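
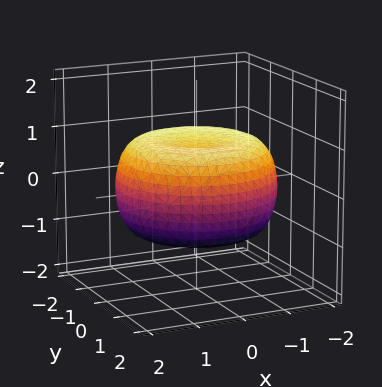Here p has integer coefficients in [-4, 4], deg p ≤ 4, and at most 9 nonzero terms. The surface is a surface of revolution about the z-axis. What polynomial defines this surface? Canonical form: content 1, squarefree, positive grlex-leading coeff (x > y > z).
x^4 + 2*x^2*y^2 + y^4 - 2*x^2 - 2*y^2 + 3*z^2 - 2

deg p = 4. The shape is more complex than any degree-3 surface.
Symmetries: the surface is invariant under rotation about z: p = q(x² + y², z).
From the axis intercepts and sections: a circular section at z = 1 has radius exactly 1.
Matching integer coefficients to the picture gives p.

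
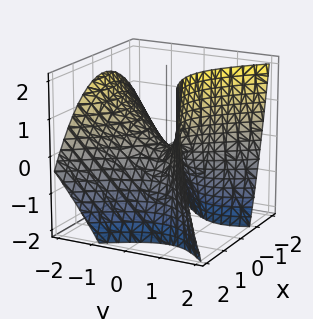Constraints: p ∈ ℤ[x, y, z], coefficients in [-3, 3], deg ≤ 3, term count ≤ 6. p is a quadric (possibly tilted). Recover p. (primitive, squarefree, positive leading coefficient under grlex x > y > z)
First, degree: no degree-1 surface has this shape, so deg p = 2.
Next, from the axis intercepts and sections: it crosses the x-axis at the gridline x = 0; one z-axis crossing is at z = 0; it crosses the y-axis at the gridline y = 0.
Finally, these observations pin down the coefficients.

2*x^2 - x*y - 2*y^2 - 2*y*z + 2*z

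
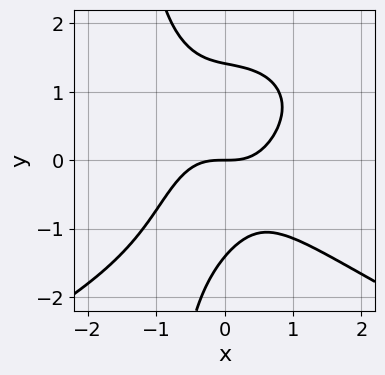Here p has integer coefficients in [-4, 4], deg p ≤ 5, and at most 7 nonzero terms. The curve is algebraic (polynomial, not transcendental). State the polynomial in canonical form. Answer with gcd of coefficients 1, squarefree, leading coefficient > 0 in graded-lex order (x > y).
1. deg p = 4. A generic line meets the curve in up to 4 points.
2. Observable constraints: it meets the x-axis at x = 0 (among the integer gridlines); it crosses the y-axis at the gridline y = 0.
3. Assembling these constraints gives the stated polynomial.

x*y^3 + 2*x^3 - x*y^2 + y^3 - 2*y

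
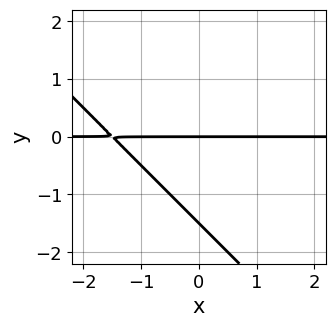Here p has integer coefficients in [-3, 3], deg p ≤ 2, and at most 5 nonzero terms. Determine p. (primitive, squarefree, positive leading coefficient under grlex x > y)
2*x*y + 2*y^2 + 3*y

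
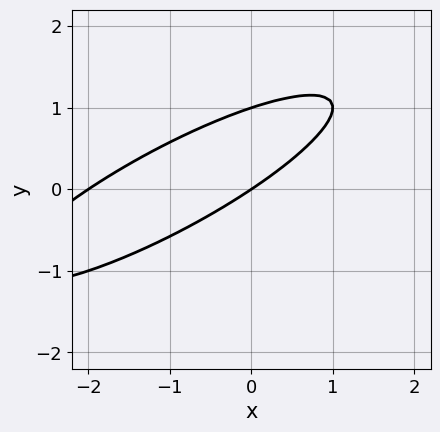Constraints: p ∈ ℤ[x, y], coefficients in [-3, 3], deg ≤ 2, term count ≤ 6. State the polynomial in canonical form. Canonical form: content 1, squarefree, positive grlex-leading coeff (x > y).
x^2 - 3*x*y + 3*y^2 + 2*x - 3*y

(a) deg p = 2. No degree-1 curve has this shape.
(b) From the visible intercepts: the x-axis gridline crossings are at x ∈ {-2, 0}; the y-axis gridline crossings are at y ∈ {0, 1}.
(c) Assembling these constraints gives the stated polynomial.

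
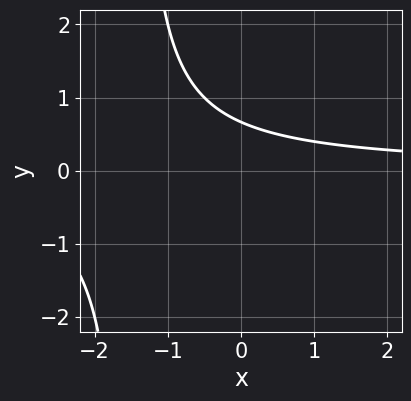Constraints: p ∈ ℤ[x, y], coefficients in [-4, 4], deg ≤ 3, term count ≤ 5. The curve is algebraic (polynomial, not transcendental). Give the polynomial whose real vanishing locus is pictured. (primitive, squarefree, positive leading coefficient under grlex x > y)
2*x*y + 3*y - 2

First, the degree is 2 — the shape is more complex than any degree-1 curve.
Then, against the integer gridlines: no x-intercept at any integer in the box.
Finally, putting this together gives p.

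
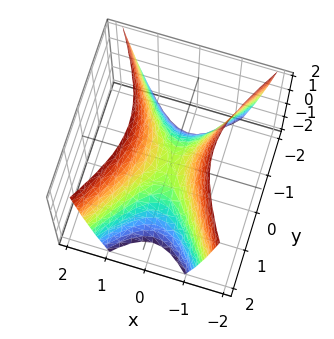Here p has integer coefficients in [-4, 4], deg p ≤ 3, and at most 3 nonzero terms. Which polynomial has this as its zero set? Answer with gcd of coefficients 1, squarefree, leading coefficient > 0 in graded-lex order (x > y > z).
2*x^2 - y^2 - z

The degree is 2 — a saddle surface; a quadric.
Symmetries: mirror symmetry y ↦ −y ⇒ only even powers of y; mirror symmetry x ↦ −x ⇒ only even powers of x.
Checking where it meets the axes: it crosses the y-axis at the gridline y = 0; it crosses the z-axis at the gridline z = 0; one x-axis crossing is at x = 0.
Assembling these constraints gives the stated polynomial.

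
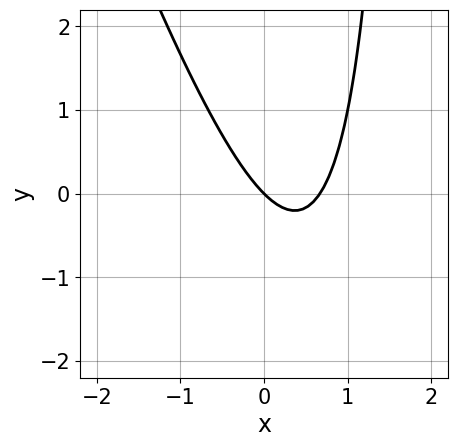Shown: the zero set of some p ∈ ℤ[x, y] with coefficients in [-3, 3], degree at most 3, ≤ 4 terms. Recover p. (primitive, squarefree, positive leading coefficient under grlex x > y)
3*x^2 + x*y - 2*x - 2*y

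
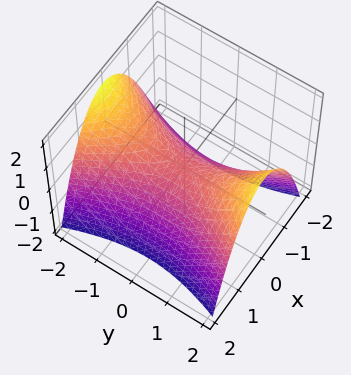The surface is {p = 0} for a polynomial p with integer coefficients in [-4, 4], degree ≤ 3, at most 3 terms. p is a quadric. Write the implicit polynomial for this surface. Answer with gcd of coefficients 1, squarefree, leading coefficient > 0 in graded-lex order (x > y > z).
3*x^2 - y^2 + 3*z

1. The degree is 2 — a hyperbolic paraboloid; a quadric.
2. Symmetries: it's symmetric under x → −x, forcing even powers of x; it's symmetric under y → −y, forcing even powers of y.
3. Checking where it meets the axes: it meets the x-axis at x = 0 (among the integer gridlines); it crosses the z-axis at the gridline z = 0.
4. Together with the visible shape, these determine p as stated.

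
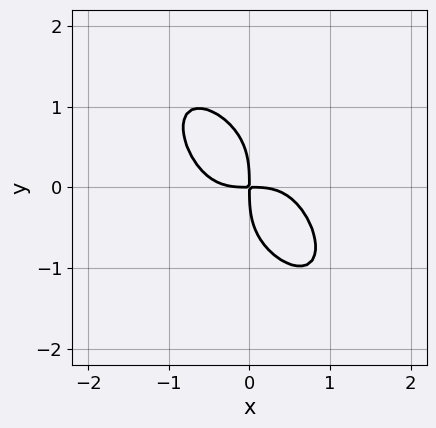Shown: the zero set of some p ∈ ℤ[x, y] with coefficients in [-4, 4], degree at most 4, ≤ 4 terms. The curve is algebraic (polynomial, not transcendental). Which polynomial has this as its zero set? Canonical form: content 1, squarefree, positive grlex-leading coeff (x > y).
2*x^4 + y^4 + 2*x*y

1. deg p = 4. A generic line meets the curve in up to 4 points.
2. Solving for integer coefficients yields p as stated.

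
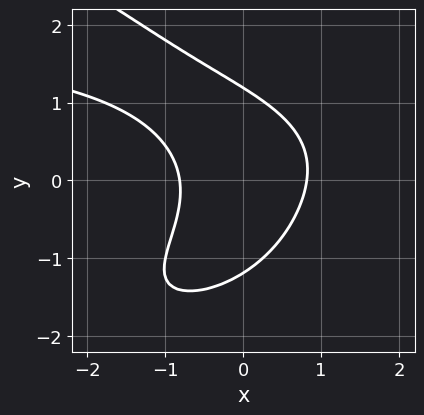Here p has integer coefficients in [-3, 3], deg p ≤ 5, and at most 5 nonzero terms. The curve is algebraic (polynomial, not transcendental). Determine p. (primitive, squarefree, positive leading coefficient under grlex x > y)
y^4 - x^2*y + 3*x*y^2 + 3*x^2 - 2

(a) deg p = 4. The shape is more complex than any degree-3 curve.
(b) Solving for integer coefficients yields p as stated.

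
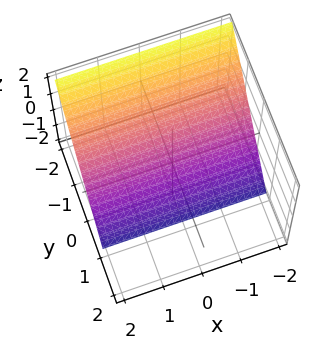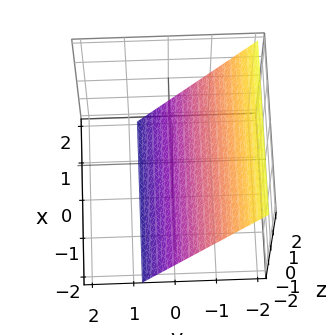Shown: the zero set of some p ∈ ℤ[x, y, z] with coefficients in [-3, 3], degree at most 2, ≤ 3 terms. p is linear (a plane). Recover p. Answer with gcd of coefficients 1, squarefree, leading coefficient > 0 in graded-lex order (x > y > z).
First, deg p = 1. Every cross-section is a straight line — this is a plane.
Then, against the integer gridlines: it meets the z-axis at z = -1 (among the integer gridlines); no x-intercept at any integer in the box.
Finally, putting this together gives p.

3*y + 2*z + 2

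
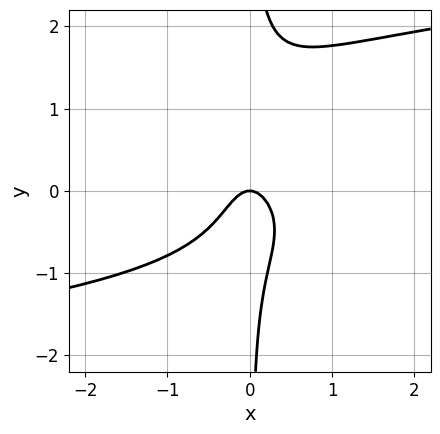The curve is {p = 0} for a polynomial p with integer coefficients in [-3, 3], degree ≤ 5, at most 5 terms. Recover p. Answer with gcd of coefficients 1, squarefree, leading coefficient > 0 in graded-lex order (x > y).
2*x*y^3 - 2*x*y^2 - 3*x^2 - y

First, the degree is 4 — a generic line meets the curve in up to 4 points.
Next, observable constraints: it meets the x-axis at x = 0 (among the integer gridlines); it crosses the y-axis at the gridline y = 0.
Finally, together with the visible shape, these determine p as stated.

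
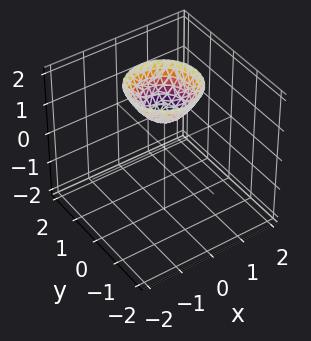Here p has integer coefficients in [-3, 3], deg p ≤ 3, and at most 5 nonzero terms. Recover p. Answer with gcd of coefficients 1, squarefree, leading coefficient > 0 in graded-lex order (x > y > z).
Degree: a generic line meets the surface in up to 2 points, so deg p = 2.
By symmetry, the z-axis is an axis of rotation, so x and y enter only as x² + y².
Against the integer gridlines: it misses every integer gridline on the y-axis; a circular section at z = 2 has radius exactly 1; one z-axis crossing is at z = 1; the surface avoids every integer x-axis point in the box.
Fitting integer coefficients to these (and the overall shape) gives p.

x^2 + y^2 - z + 1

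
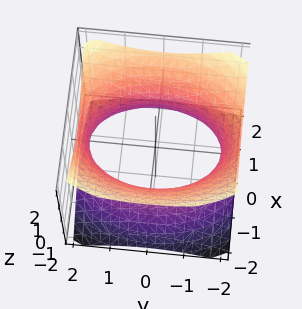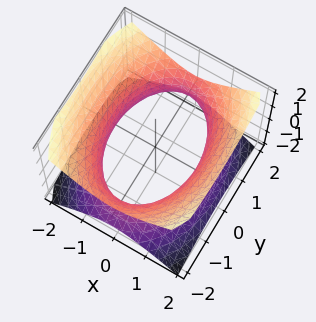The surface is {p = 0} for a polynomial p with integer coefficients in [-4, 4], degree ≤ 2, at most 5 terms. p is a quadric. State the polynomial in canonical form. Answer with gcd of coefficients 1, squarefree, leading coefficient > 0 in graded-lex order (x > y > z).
First, the degree is 2 — an hourglass — one-sheet hyperboloid; a quadric.
Next, symmetries: mirror symmetry y ↦ −y ⇒ only even powers of y; mirror symmetry z ↦ −z ⇒ only even powers of z; mirror symmetry x ↦ −x ⇒ only even powers of x.
Then, from the axis intercepts and sections: no z-intercept at any integer in the box.
Finally, solving for integer coefficients yields p as stated.

2*x^2 + y^2 - 2*z^2 - 3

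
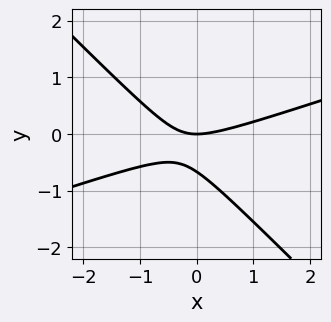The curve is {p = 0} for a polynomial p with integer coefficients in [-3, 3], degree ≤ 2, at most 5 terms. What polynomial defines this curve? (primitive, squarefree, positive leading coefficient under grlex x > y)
(a) deg p = 2. A generic line meets the curve in up to 2 points.
(b) Against the integer gridlines: it crosses the x-axis at the gridline x = 0; it meets the y-axis at y = 0 (among the integer gridlines).
(c) Together with the visible shape, these determine p as stated.

x^2 - 2*x*y - 3*y^2 - 2*y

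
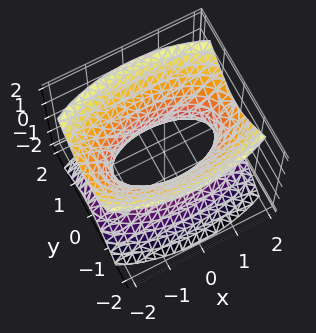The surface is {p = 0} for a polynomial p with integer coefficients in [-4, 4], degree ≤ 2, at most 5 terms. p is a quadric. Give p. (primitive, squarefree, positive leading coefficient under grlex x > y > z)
x^2 + 3*y^2 - 2*z^2 - 2

First, the degree is 2 — an hourglass — one-sheet hyperboloid; a quadric.
Next, symmetries: it's symmetric under z → −z, forcing even powers of z; mirror symmetry x ↦ −x ⇒ only even powers of x; the y ↦ −y reflection is a symmetry, so y appears only in even powers.
Then, reading off the gridlines: the surface avoids every integer z-axis point in the box.
Finally, these observations pin down the coefficients.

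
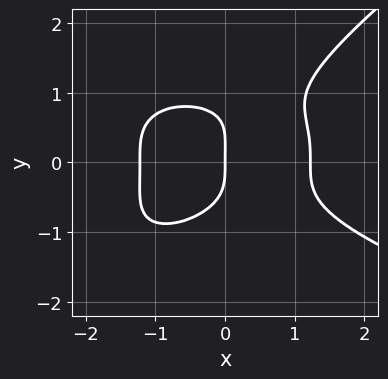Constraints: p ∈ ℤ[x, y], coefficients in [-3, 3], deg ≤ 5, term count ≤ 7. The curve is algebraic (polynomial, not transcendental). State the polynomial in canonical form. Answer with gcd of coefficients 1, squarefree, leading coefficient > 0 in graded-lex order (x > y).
The degree is 4 — a generic line meets the curve in up to 4 points.
From the visible intercepts: one x-axis crossing is at x = 0; it crosses the y-axis at the gridline y = 0.
Fitting integer coefficients to these (and the overall shape) gives p.

2*x*y^3 - 3*y^4 + 2*x^3 + y^3 - 3*x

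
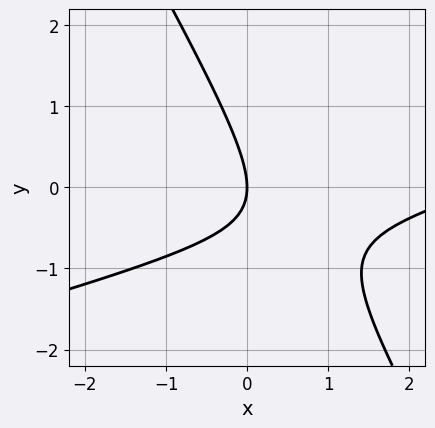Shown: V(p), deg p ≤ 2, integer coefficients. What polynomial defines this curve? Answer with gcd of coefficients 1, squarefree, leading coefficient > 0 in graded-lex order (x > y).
(a) deg p = 2.
(b) Observable constraints: it meets the y-axis at y = 0 (among the integer gridlines); it meets the x-axis at x = 0 (among the integer gridlines).
(c) Together with the visible shape, these determine p as stated.

x^2 - 3*x*y - 2*y^2 - 3*x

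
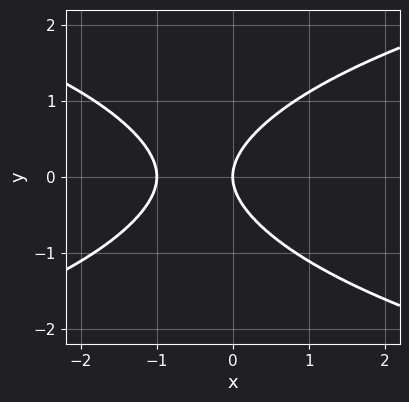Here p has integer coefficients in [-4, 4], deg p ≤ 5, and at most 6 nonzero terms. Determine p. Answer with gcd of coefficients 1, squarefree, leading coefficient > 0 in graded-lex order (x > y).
y^4 - 2*x^2 + 2*y^2 - 2*x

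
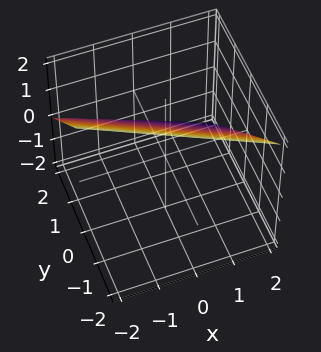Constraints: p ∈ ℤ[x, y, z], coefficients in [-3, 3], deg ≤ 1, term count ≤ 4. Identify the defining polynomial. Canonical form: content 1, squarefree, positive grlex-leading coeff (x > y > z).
x + 2*y + 2*z - 2

deg p = 1.
From the visible intercepts: it crosses the z-axis at the gridline z = 1; one x-axis crossing is at x = 2.
The integer polynomial consistent with all of this is the stated p.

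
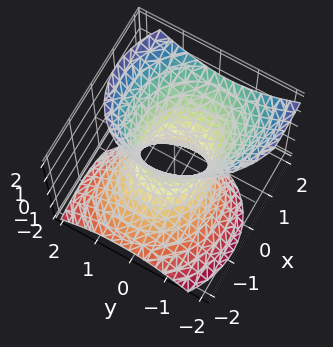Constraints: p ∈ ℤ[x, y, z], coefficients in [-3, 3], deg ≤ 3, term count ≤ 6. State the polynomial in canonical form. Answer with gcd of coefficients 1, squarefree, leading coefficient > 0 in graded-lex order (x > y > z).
(a) Degree: no degree-1 surface has this shape, so deg p = 2.
(b) From the visible intercepts: it misses every integer gridline on the z-axis.
(c) Solving for integer coefficients yields p as stated.

3*x^2 + x*y - 3*x*z + 3*y^2 - 2*z^2 - 2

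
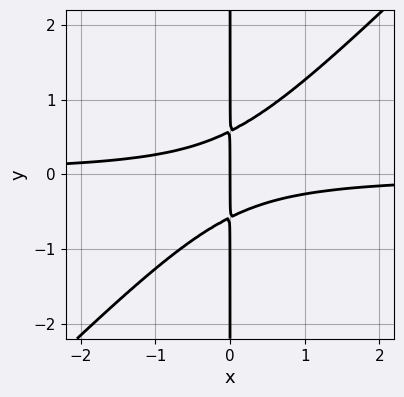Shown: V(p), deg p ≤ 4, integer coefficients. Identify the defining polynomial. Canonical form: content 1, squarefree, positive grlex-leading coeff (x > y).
First, degree: no degree-2 curve has this shape, so deg p = 3.
Next, reading off the gridlines: every point of the y-axis in the box is on the curve; it crosses the x-axis at the gridline x = 0.
Finally, together with the visible shape, these determine p as stated.

3*x^2*y - 3*x*y^2 + x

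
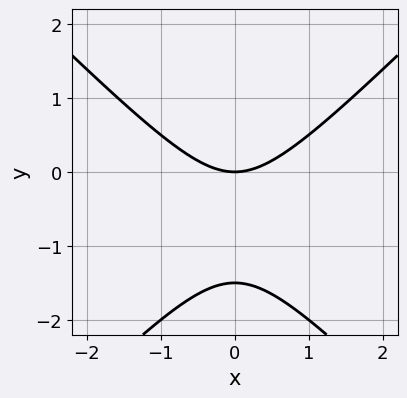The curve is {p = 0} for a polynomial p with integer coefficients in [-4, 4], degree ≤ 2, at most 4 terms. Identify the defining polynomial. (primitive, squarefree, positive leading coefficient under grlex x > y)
First, deg p = 2. No degree-1 curve has this shape.
Next, symmetries: it's symmetric under x → −x, forcing even powers of x.
Then, against the integer gridlines: one x-axis crossing is at x = 0; one y-axis crossing is at y = 0.
Finally, solving for integer coefficients yields p as stated.

2*x^2 - 2*y^2 - 3*y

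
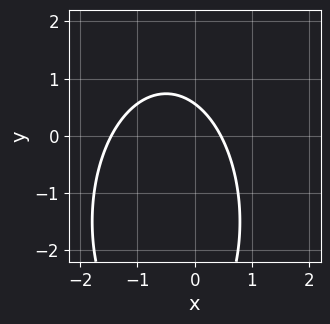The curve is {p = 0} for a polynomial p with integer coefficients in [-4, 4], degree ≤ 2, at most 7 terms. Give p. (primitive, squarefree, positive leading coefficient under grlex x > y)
3*x^2 + y^2 + 3*x + 3*y - 2

First, deg p = 2.
Finally, solving for integer coefficients yields p as stated.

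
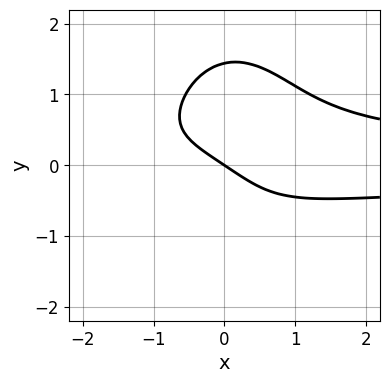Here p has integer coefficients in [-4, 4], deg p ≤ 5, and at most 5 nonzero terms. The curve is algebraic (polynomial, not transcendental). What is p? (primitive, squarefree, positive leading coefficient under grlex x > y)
(a) Degree: the shape is more complex than any degree-3 curve, so deg p = 4.
(b) Checking where it meets the axes: one y-axis crossing is at y = 0; it meets the x-axis at x = 0 (among the integer gridlines).
(c) Fitting integer coefficients to these (and the overall shape) gives p.

3*x^2*y^2 + y^4 - 2*x - 3*y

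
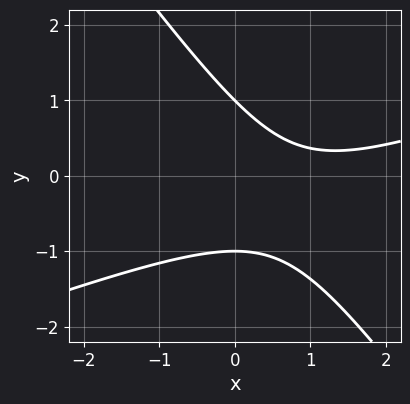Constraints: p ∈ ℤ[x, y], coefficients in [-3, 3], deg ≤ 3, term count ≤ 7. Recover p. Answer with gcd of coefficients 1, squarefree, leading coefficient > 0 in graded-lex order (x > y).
1. Degree: no degree-1 curve has this shape, so deg p = 2.
2. Against the integer gridlines: the y-axis gridline crossings are at y ∈ {-1, 1}; no x-intercept at any integer in the box.
3. These observations pin down the coefficients.

x^2 - 2*x*y - 2*y^2 - 2*x + 2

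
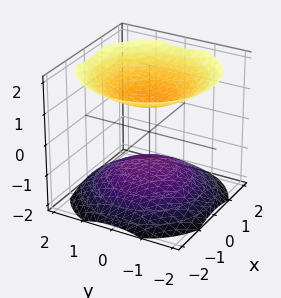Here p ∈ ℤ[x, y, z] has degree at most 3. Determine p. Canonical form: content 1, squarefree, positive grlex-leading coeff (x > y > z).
2*x^2 + 2*y^2 - 3*z^2 + 3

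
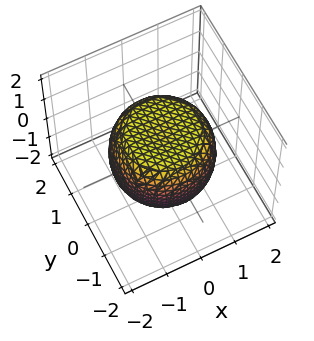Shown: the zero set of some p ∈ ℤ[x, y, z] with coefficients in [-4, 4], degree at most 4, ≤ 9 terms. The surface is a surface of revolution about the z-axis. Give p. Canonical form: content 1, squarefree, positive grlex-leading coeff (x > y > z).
2*x^4 + 4*x^2*y^2 + 2*y^4 - 2*x^2 - 2*y^2 + 3*z^2 - 3

(a) Degree: no degree-3 surface has this shape, so deg p = 4.
(b) Symmetries: rotational symmetry about the z-axis ⇒ p depends on x, y only through x² + y².
(c) Observable constraints: a circular section at z = 1 has radius exactly 1; the z-axis gridline crossings are at z ∈ {-1, 1}.
(d) The integer polynomial consistent with all of this is the stated p.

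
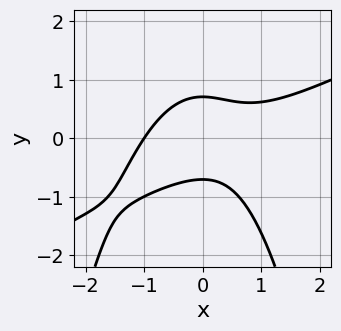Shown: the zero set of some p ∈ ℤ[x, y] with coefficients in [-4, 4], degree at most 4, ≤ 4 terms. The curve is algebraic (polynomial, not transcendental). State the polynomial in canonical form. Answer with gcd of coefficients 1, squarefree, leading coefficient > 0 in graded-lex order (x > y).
(a) Degree: no degree-2 curve has this shape, so deg p = 3.
(b) Against the integer gridlines: one x-axis crossing is at x = -1.
(c) The integer polynomial consistent with all of this is the stated p.

x^3 - 2*x^2*y - 2*y^2 + 1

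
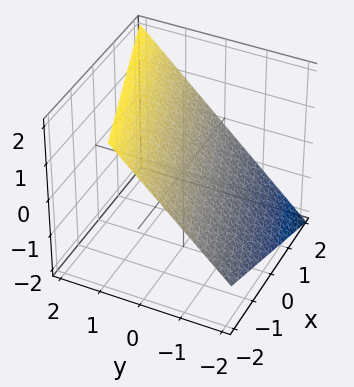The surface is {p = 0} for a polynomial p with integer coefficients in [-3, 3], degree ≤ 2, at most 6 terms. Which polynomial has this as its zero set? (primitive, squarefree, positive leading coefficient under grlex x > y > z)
First, deg p = 1.
Then, checking where it meets the axes: it meets the x-axis at x = 2 (among the integer gridlines).
Finally, together with the visible shape, these determine p as stated.

x - 3*y + 3*z - 2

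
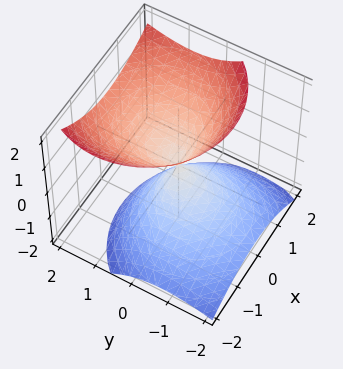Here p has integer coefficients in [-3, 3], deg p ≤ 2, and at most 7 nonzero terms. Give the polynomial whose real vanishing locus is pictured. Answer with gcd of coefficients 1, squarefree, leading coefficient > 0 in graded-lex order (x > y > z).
3*x^2 - x*z + 3*y^2 - 3*y*z - 3*z^2

Degree: no degree-1 surface has this shape, so deg p = 2.
Observable constraints: one x-axis crossing is at x = 0; it crosses the y-axis at the gridline y = 0; one z-axis crossing is at z = 0.
These observations pin down the coefficients.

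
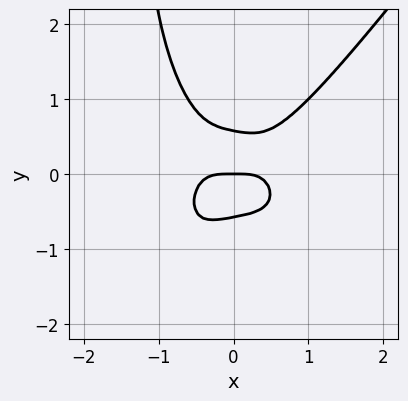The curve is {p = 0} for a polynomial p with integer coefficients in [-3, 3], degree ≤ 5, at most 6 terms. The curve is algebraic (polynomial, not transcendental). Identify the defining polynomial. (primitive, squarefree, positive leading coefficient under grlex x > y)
3*x^4 + x^2*y^2 - 2*x*y^3 - 3*y^3 + y

First, deg p = 4. No degree-3 curve has this shape.
Then, observable constraints: it meets the y-axis at y = 0 (among the integer gridlines); one x-axis crossing is at x = 0.
Finally, putting this together gives p.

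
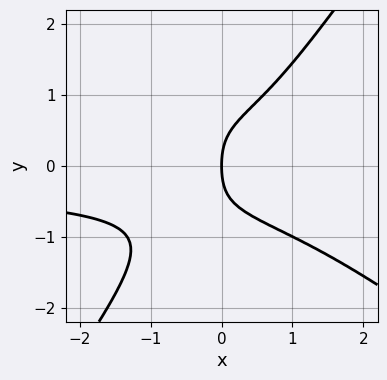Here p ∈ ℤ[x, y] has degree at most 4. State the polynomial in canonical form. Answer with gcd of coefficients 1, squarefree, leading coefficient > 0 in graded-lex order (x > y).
3*x^2*y^2 + 2*x*y^3 - 3*y^4 - y^2 + 3*x

(a) deg p = 4.
(b) From the visible intercepts: it crosses the x-axis at the gridline x = 0; it meets the y-axis at y = 0 (among the integer gridlines).
(c) Putting this together gives p.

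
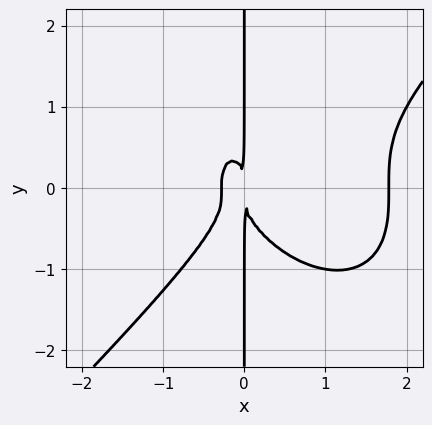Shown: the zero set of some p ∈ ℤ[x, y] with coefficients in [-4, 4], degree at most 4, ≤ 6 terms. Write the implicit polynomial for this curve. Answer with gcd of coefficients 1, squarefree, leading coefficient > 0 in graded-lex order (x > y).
2*x^4 - 2*x*y^3 - 3*x^3 - x^2

The degree is 4 — the shape is more complex than any degree-3 curve.
Reading off the gridlines: the visible y-axis segment lies entirely on the curve.
Putting this together gives p.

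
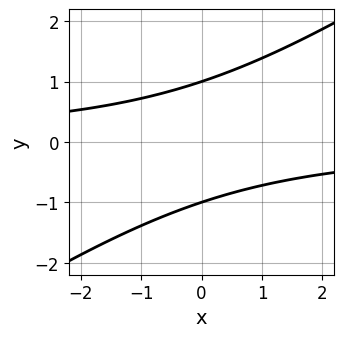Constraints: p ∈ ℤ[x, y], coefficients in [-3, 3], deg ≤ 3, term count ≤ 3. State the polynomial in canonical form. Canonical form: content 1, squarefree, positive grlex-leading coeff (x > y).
2*x*y - 3*y^2 + 3

Degree: a generic line meets the curve in up to 2 points, so deg p = 2.
Observable constraints: among the integer gridlines, it crosses the y-axis at y ∈ {-1, 1}; no x-intercept at any integer in the box.
Solving for integer coefficients yields p as stated.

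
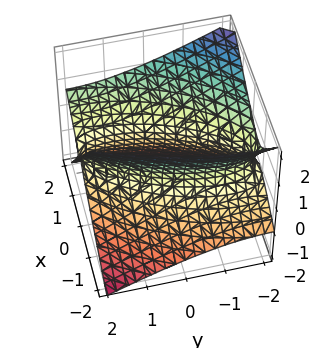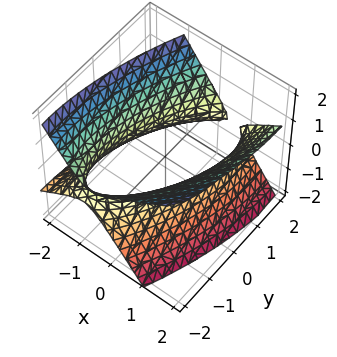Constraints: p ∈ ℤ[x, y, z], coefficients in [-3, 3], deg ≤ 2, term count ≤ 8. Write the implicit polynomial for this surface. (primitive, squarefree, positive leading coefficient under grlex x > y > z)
First, the degree is 2 — no degree-1 surface has this shape.
Then, from the visible intercepts: the x-axis gridline crossings are at x ∈ {-1, 1}; the surface avoids every integer z-axis point in the box.
Finally, these observations pin down the coefficients.

3*x^2 - 2*x*y - 2*x*z + y^2 - 3*z^2 - 3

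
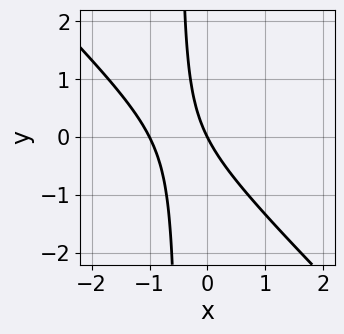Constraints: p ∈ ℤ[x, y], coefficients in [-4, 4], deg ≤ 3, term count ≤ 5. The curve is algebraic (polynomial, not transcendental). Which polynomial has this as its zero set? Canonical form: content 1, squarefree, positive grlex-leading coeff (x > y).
2*x^2 + 2*x*y + 2*x + y

First, the degree is 2 — no degree-1 curve has this shape.
Then, checking where it meets the axes: the x-axis gridline crossings are at x ∈ {-1, 0}; one y-axis crossing is at y = 0.
Finally, together with the visible shape, these determine p as stated.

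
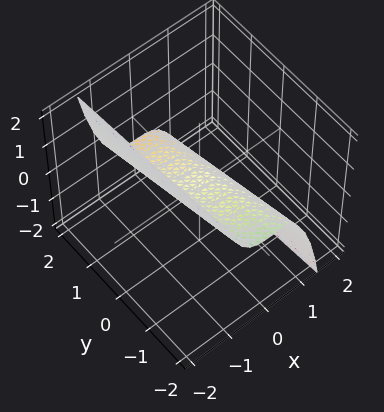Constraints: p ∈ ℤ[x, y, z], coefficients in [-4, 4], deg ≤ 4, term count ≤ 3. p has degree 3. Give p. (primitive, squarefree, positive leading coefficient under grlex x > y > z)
3*x^3 + y + 3*z

Degree: no degree-2 surface has this shape, so deg p = 3.
Against the integer gridlines: one y-axis crossing is at y = 0; it meets the x-axis at x = 0 (among the integer gridlines); it meets the z-axis at z = 0 (among the integer gridlines).
Matching integer coefficients to the picture gives p.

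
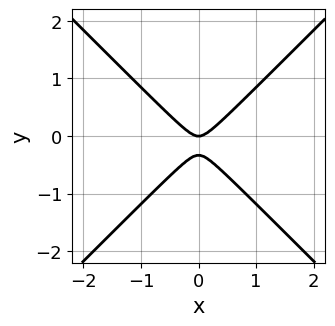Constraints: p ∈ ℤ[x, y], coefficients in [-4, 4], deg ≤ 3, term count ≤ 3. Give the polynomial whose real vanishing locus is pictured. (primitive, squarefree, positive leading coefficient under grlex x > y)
(a) The degree is 2 — the shape is more complex than any degree-1 curve.
(b) Symmetries: the x ↦ −x reflection is a symmetry, so x appears only in even powers.
(c) From the axis intercepts and sections: it meets the x-axis at x = 0 (among the integer gridlines); it crosses the y-axis at the gridline y = 0.
(d) Assembling these constraints gives the stated polynomial.

3*x^2 - 3*y^2 - y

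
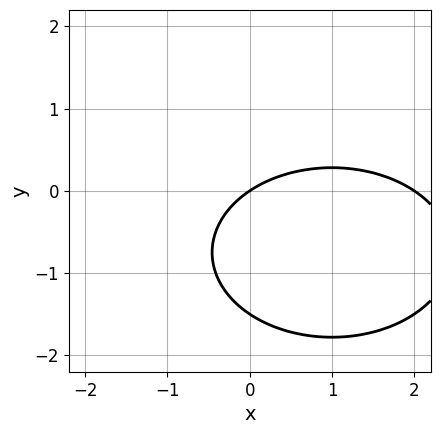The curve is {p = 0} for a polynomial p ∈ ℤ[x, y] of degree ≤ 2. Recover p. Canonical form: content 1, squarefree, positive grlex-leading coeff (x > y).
x^2 + 2*y^2 - 2*x + 3*y

deg p = 2. The shape is more complex than any degree-1 curve.
From the visible intercepts: among the integer gridlines, it crosses the x-axis at x ∈ {0, 2}; it meets the y-axis at y = 0 (among the integer gridlines).
Together with the visible shape, these determine p as stated.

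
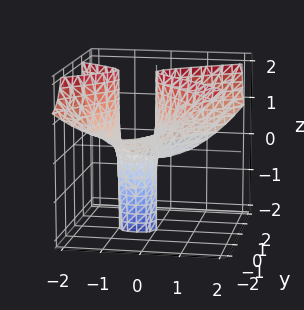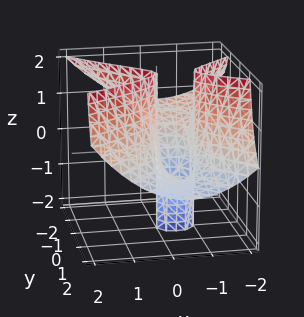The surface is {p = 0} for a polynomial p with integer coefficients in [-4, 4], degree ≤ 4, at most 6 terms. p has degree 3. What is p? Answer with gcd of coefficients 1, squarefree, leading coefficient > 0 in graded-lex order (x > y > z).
y^3 + 3*y^2*z - 3*x^2 - 3*x

First, degree: the shape is more complex than any degree-2 surface, so deg p = 3.
Next, against the integer gridlines: it meets the y-axis at y = 0 (among the integer gridlines); the visible z-axis segment lies entirely on the surface; the x-axis gridline crossings are at x ∈ {-1, 0}.
Finally, these observations pin down the coefficients.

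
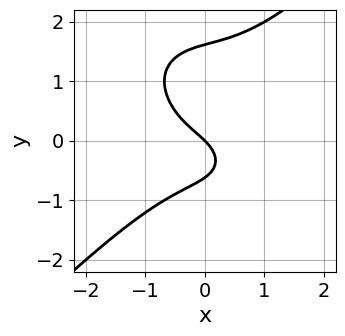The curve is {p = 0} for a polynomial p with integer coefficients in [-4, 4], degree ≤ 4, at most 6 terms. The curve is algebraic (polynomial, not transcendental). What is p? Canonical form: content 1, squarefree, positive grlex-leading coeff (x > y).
x^3 - y^3 + y^2 + x + y

1. deg p = 3.
2. Checking where it meets the axes: it meets the y-axis at y = 0 (among the integer gridlines); one x-axis crossing is at x = 0.
3. Solving for integer coefficients yields p as stated.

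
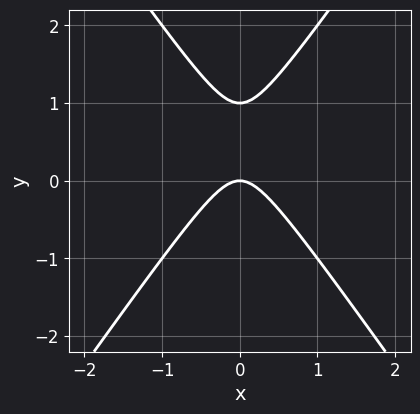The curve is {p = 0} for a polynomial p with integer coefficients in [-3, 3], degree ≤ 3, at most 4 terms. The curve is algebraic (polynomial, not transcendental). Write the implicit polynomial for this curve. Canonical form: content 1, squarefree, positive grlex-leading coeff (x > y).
(a) deg p = 2.
(b) Symmetries: it's symmetric under x → −x, forcing even powers of x.
(c) From the visible intercepts: the y-axis gridline crossings are at y ∈ {0, 1}; one x-axis crossing is at x = 0.
(d) Solving for integer coefficients yields p as stated.

2*x^2 - y^2 + y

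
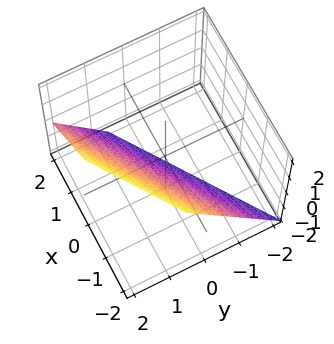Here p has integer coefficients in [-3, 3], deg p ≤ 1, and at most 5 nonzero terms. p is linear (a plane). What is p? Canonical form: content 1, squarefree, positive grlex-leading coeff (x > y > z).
2*x - 3*y + 2*z + 2

First, degree: every cross-section is a straight line — this is a plane, so deg p = 1.
Then, checking where it meets the axes: it crosses the z-axis at the gridline z = -1; it meets the x-axis at x = -1 (among the integer gridlines).
Finally, matching integer coefficients to the picture gives p.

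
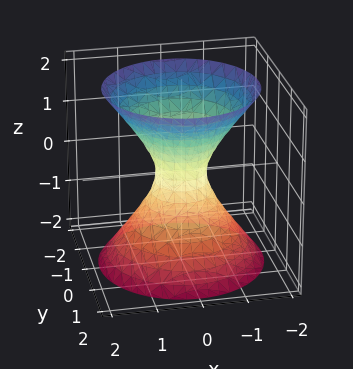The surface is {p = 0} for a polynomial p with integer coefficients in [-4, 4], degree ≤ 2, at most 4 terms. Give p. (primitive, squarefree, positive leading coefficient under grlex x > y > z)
3*x^2 + 3*y^2 - 2*z^2 - 1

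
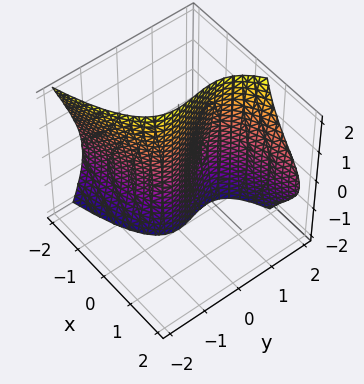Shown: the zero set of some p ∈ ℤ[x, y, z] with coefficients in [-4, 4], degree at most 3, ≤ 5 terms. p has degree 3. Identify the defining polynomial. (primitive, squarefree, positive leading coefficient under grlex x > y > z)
x*z^2 - 2*y^3 + x*z + 3*y^2 + 3*x

(a) deg p = 3.
(b) Against the integer gridlines: it meets the y-axis at y = 0 (among the integer gridlines); every point of the z-axis in the box is on the surface.
(c) These observations pin down the coefficients.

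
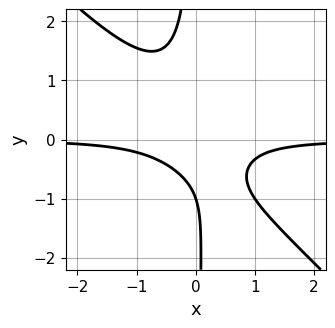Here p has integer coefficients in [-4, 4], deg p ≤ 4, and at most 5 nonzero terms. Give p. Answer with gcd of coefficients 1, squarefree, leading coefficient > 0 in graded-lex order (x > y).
3*x^2*y + 3*x*y^2 + y + 1

First, the degree is 3 — a generic line meets the curve in up to 3 points.
Then, reading off the gridlines: it crosses the y-axis at the gridline y = -1; it misses every integer gridline on the x-axis.
Finally, together with the visible shape, these determine p as stated.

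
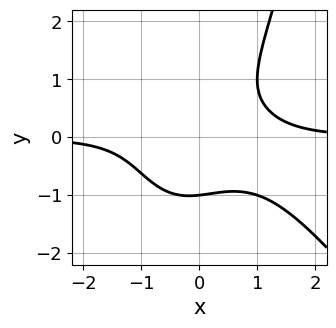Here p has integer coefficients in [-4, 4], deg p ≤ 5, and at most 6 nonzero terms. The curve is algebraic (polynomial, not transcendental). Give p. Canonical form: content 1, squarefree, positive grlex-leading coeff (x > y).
3*x^3*y + 2*x^2*y^2 + x*y^2 - 3*y^3 - 3

1. deg p = 4.
2. Against the integer gridlines: it misses every integer gridline on the x-axis; one y-axis crossing is at y = -1.
3. Assembling these constraints gives the stated polynomial.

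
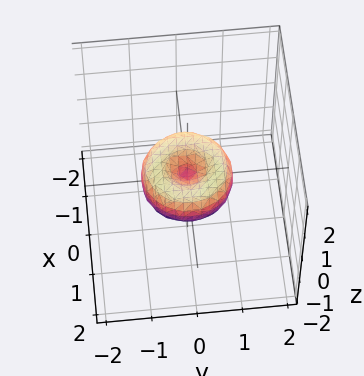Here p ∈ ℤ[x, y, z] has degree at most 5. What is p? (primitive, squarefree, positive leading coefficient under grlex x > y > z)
x^4 + 2*x^2*y^2 + y^4 - x^2 - y^2 + z^2

Degree: a generic line meets the surface in up to 4 points, so deg p = 4.
Symmetry: the z-axis is an axis of rotation, so x and y enter only as x² + y².
From the visible intercepts: among the integer gridlines, it crosses the x-axis at x ∈ {-1, 0, 1}; among the integer gridlines, it crosses the y-axis at y ∈ {-1, 0, 1}; it meets the z-axis at z = 0 (among the integer gridlines).
Matching integer coefficients to the picture gives p.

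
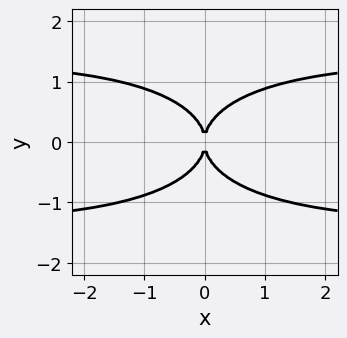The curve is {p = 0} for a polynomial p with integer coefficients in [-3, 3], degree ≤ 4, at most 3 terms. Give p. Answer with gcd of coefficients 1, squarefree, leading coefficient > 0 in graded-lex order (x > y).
First, deg p = 4.
Then, symmetries: it's symmetric under y → −y, forcing even powers of y; the x ↦ −x reflection is a symmetry, so x appears only in even powers.
Then, from the visible intercepts: it crosses the x-axis at the gridline x = 0; it crosses the y-axis at the gridline y = 0.
Finally, solving for integer coefficients yields p as stated.

x^2*y^2 + 2*y^4 - 2*x^2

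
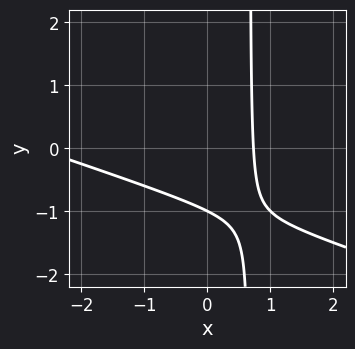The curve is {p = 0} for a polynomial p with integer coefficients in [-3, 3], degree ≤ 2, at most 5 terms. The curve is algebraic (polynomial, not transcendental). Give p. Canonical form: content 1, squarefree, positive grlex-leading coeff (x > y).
First, deg p = 2. No degree-1 curve has this shape.
Then, reading off the gridlines: it meets the y-axis at y = -1 (among the integer gridlines).
Finally, fitting integer coefficients to these (and the overall shape) gives p.

x^2 + 3*x*y + 2*x - 2*y - 2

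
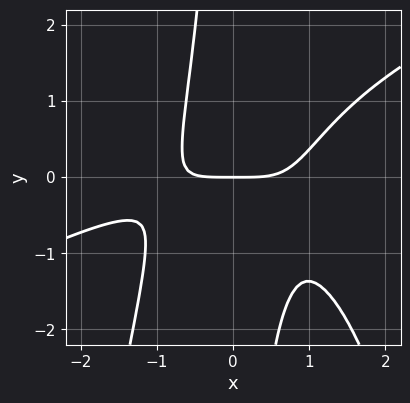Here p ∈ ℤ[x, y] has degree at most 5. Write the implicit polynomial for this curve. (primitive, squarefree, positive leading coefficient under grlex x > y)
The degree is 4 — the shape is more complex than any degree-3 curve.
Reading off the gridlines: one x-axis crossing is at x = 0; it crosses the y-axis at the gridline y = 0.
Solving for integer coefficients yields p as stated.

x^4 - 2*x^3*y + 3*x^2*y - 2*x*y^2 - 3*y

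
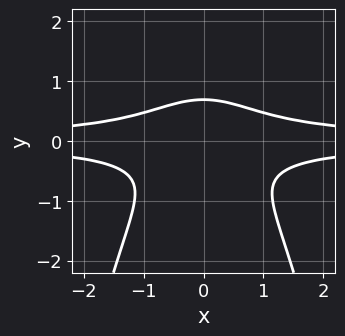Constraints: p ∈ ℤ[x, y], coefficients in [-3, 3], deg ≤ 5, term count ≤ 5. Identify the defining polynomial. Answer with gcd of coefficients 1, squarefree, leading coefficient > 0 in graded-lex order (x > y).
3*x^2*y^2 + 3*y^3 - 1

First, deg p = 4. No degree-3 curve has this shape.
Next, symmetries: the x ↦ −x reflection is a symmetry, so x appears only in even powers.
Then, reading off the gridlines: no x-intercept at any integer in the box.
Finally, the integer polynomial consistent with all of this is the stated p.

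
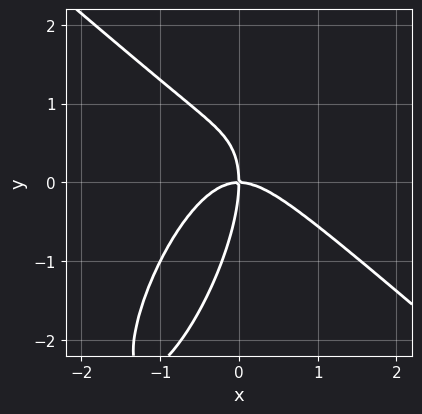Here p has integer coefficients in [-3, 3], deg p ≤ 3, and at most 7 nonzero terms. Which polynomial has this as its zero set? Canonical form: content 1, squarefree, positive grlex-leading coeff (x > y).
3*x^3 + x^2*y - 2*x*y^2 + y^3 + 3*x*y

The degree is 3 — no degree-2 curve has this shape.
Observable constraints: it meets the y-axis at y = 0 (among the integer gridlines); it meets the x-axis at x = 0 (among the integer gridlines).
Solving for integer coefficients yields p as stated.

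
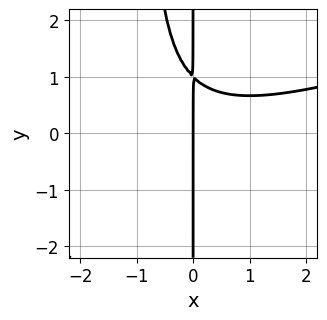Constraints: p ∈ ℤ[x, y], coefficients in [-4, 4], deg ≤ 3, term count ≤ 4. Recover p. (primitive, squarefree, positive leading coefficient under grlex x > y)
(a) Degree: no degree-2 curve has this shape, so deg p = 3.
(b) From the axis intercepts and sections: every point of the y-axis in the box is on the curve; it meets the x-axis at x = 0 (among the integer gridlines).
(c) Matching integer coefficients to the picture gives p.

x^3 - 3*x^2*y - 3*x*y + 3*x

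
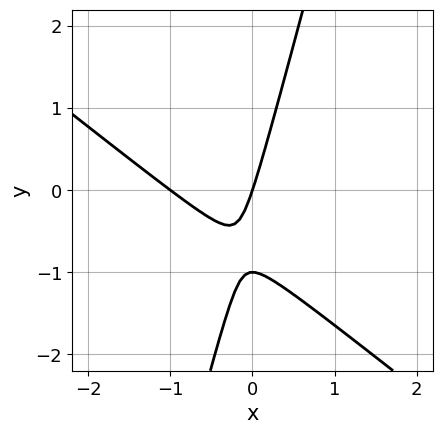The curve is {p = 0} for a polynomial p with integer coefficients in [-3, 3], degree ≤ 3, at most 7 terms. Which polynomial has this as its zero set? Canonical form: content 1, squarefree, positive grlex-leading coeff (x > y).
First, the degree is 2 — a generic line meets the curve in up to 2 points.
Next, reading off the gridlines: among the integer gridlines, it crosses the y-axis at y ∈ {-1, 0}; among the integer gridlines, it crosses the x-axis at x ∈ {-1, 0}.
Finally, fitting integer coefficients to these (and the overall shape) gives p.

3*x^2 + 3*x*y - y^2 + 3*x - y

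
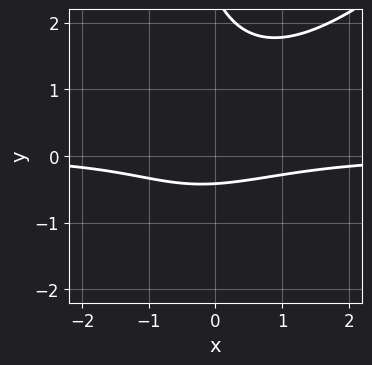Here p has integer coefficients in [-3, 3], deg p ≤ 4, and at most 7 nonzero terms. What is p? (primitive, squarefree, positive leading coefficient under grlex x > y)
deg p = 3.
Reading off the gridlines: the curve avoids every integer x-axis point in the box.
Together with the visible shape, these determine p as stated.

x^2*y - x*y^2 - y^2 + 2*y + 1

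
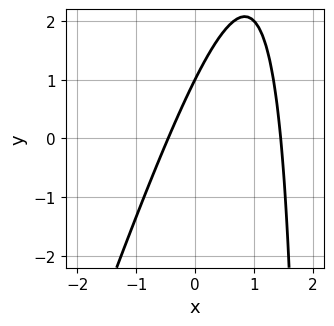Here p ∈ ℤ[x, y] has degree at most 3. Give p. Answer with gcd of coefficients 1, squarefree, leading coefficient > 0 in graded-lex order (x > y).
3*x^2 - x*y - 3*x + 2*y - 2

First, the degree is 2 — a generic line meets the curve in up to 2 points.
Next, against the integer gridlines: it crosses the y-axis at the gridline y = 1.
Finally, solving for integer coefficients yields p as stated.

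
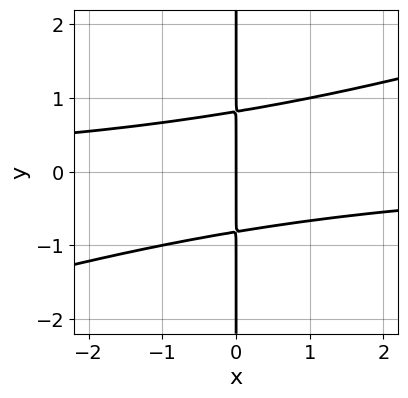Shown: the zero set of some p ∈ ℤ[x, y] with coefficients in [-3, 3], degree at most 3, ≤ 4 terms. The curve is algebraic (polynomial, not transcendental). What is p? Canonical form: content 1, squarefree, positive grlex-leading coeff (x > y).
Degree: the shape is more complex than any degree-2 curve, so deg p = 3.
From the axis intercepts and sections: it meets the x-axis at x = 0 (among the integer gridlines); the visible y-axis segment lies entirely on the curve.
Fitting integer coefficients to these (and the overall shape) gives p.

x^2*y - 3*x*y^2 + 2*x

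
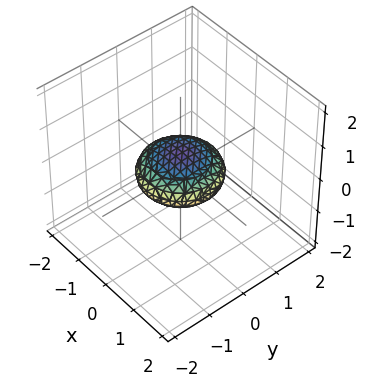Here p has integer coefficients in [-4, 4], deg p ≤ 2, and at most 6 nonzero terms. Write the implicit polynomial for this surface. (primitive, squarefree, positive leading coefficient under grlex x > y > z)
x^2 + y^2 + 3*z^2 - 1

1. Degree: no degree-1 surface has this shape, so deg p = 2.
2. Symmetries: the z-axis is an axis of rotation, so x and y enter only as x² + y².
3. Observable constraints: the y-axis gridline crossings are at y ∈ {-1, 1}; among the integer gridlines, it crosses the x-axis at x ∈ {-1, 1}; a circular section at z = 0 has radius exactly 1.
4. Fitting integer coefficients to these (and the overall shape) gives p.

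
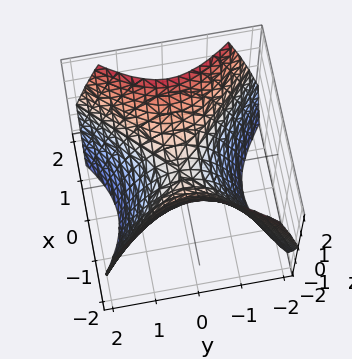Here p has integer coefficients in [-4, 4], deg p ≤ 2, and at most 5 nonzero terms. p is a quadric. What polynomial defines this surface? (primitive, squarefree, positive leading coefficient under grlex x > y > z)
(a) The degree is 2 — a hyperbolic paraboloid; a quadric.
(b) Symmetries: mirror symmetry x ↦ −x ⇒ only even powers of x; it's symmetric under y → −y, forcing even powers of y.
(c) Observable constraints: it crosses the x-axis at the gridline x = 0; it crosses the y-axis at the gridline y = 0; one z-axis crossing is at z = 0.
(d) Matching integer coefficients to the picture gives p.

x^2 - y^2 - z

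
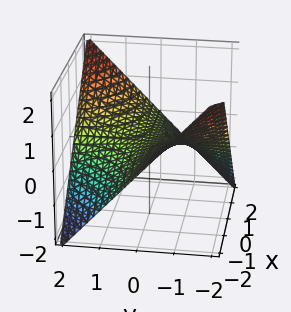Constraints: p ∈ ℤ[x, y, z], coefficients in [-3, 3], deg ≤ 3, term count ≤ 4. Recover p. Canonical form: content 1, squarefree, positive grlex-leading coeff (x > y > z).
Degree: a hyperbolic paraboloid; a quadric, so deg p = 2.
Observable constraints: every point of the y-axis in the box is on the surface; every point of the x-axis in the box is on the surface.
Together with the visible shape, these determine p as stated.

x*y - 2*z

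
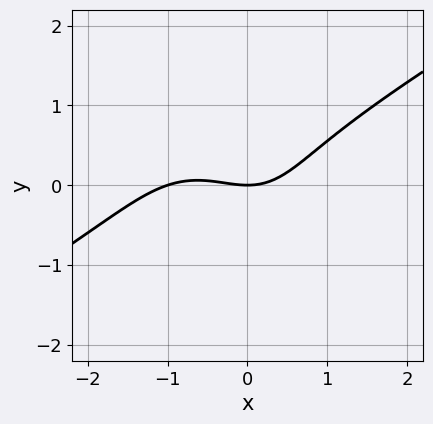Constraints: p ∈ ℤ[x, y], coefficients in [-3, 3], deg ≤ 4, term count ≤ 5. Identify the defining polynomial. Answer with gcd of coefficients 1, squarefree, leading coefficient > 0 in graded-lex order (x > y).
Degree: no degree-2 curve has this shape, so deg p = 3.
Reading off the gridlines: the x-axis gridline crossings are at x ∈ {-1, 0}; it meets the y-axis at y = 0 (among the integer gridlines).
The integer polynomial consistent with all of this is the stated p.

x^3 - x^2*y - 2*y^3 + x^2 - 2*y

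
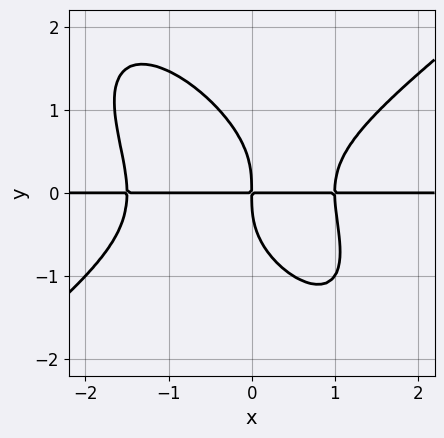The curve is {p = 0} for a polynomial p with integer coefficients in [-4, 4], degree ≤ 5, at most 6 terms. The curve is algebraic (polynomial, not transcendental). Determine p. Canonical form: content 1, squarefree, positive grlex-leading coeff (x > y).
2*x^3*y - 2*x*y^3 - 2*y^4 + x^2*y - 3*x*y

(a) Degree: the shape is more complex than any degree-3 curve, so deg p = 4.
(b) From the axis intercepts and sections: the visible x-axis segment lies entirely on the curve.
(c) The integer polynomial consistent with all of this is the stated p.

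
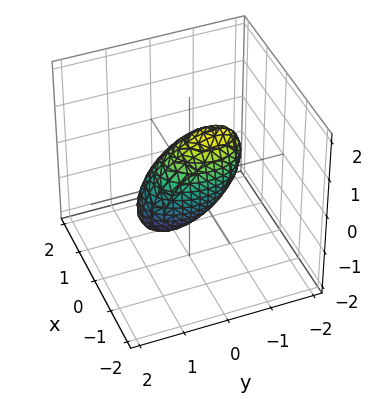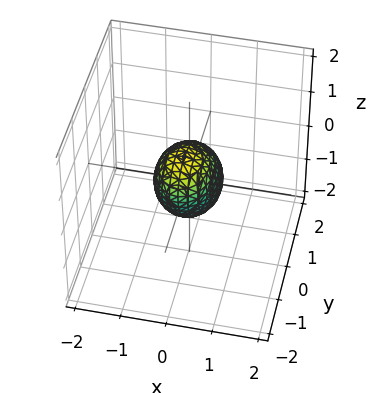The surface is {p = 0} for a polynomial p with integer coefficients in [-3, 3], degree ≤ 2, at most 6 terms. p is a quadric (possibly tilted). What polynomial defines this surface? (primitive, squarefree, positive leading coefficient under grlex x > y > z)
(a) Degree: no degree-1 surface has this shape, so deg p = 2.
(b) Checking where it meets the axes: among the integer gridlines, it crosses the z-axis at z ∈ {-1, 1}; among the integer gridlines, it crosses the y-axis at y ∈ {-1, 1}.
(c) The integer polynomial consistent with all of this is the stated p.

2*x^2 + y^2 + y*z + z^2 - 1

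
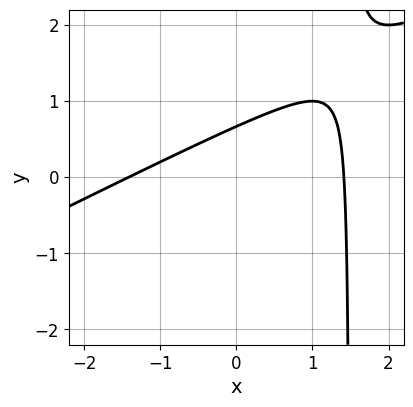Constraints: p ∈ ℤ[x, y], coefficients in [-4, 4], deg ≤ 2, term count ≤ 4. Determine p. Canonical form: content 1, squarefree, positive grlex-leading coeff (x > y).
x^2 - 2*x*y + 3*y - 2

1. Degree: the shape is more complex than any degree-1 curve, so deg p = 2.
2. Solving for integer coefficients yields p as stated.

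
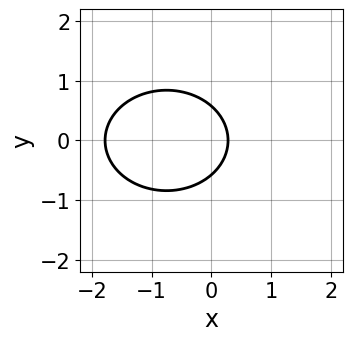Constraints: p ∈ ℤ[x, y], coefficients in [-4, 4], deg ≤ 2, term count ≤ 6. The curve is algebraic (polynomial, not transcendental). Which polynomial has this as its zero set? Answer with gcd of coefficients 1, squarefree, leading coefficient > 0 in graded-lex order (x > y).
2*x^2 + 3*y^2 + 3*x - 1

(a) deg p = 2. The shape is more complex than any degree-1 curve.
(b) Symmetries: the y ↦ −y reflection is a symmetry, so y appears only in even powers.
(c) Putting this together gives p.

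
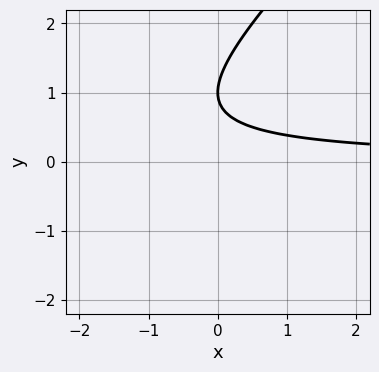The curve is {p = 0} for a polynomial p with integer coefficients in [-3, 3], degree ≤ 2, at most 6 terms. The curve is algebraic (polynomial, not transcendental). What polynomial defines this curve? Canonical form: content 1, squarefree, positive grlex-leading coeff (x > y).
x*y - y^2 + 2*y - 1

(a) Degree: a generic line meets the curve in up to 2 points, so deg p = 2.
(b) Checking where it meets the axes: no x-intercept at any integer in the box; it meets the y-axis at y = 1 (among the integer gridlines).
(c) Solving for integer coefficients yields p as stated.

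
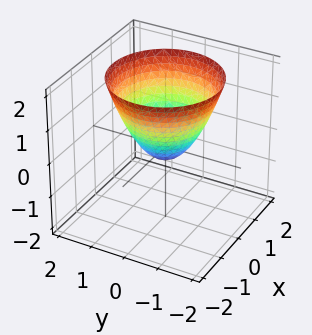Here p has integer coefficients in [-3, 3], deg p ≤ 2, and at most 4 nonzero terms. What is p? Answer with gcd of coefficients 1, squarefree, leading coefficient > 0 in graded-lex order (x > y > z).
3*x^2 + 3*y^2 - 3*z - 1

First, degree: a generic line meets the surface in up to 2 points, so deg p = 2.
Next, symmetries: every cross-section ⟂ z is a circle, so x, y appear only via x² + y².
Then, checking where it meets the axes: a circular section at z = 0 has radius between 0 and 1.
Finally, solving for integer coefficients yields p as stated.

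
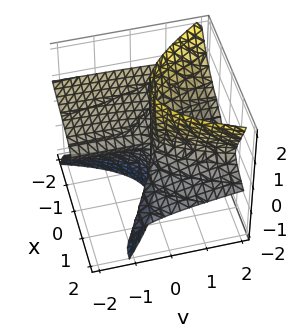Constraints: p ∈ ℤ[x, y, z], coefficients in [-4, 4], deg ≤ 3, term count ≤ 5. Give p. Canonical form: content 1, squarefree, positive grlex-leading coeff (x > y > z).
x^3 + 3*x^2*z - 3*y*z^2 - x*y

(a) Degree: a generic line meets the surface in up to 3 points, so deg p = 3.
(b) Reading off the gridlines: one x-axis crossing is at x = 0; every point of the y-axis in the box is on the surface; every point of the z-axis in the box is on the surface.
(c) Putting this together gives p.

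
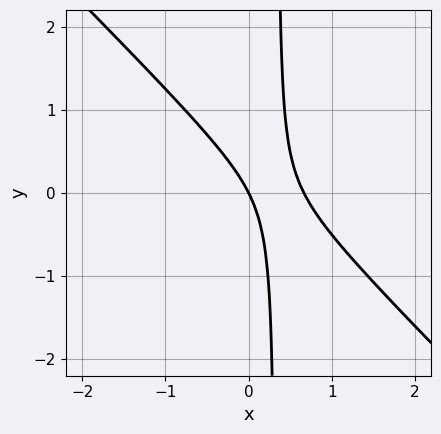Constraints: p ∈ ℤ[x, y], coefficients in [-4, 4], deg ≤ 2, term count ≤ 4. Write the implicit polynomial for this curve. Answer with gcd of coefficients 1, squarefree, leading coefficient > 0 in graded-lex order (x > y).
3*x^2 + 3*x*y - 2*x - y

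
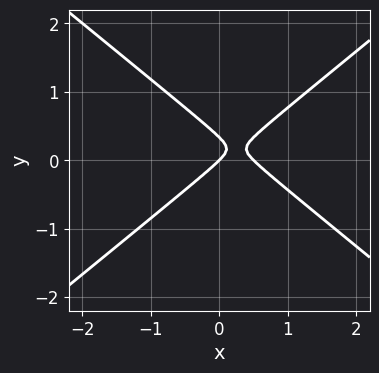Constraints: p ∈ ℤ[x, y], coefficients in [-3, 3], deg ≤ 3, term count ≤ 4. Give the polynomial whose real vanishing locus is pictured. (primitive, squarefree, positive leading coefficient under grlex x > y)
2*x^2 - 3*y^2 - x + y

Degree: the shape is more complex than any degree-1 curve, so deg p = 2.
Observable constraints: it meets the x-axis at x = 0 (among the integer gridlines); one y-axis crossing is at y = 0.
Together with the visible shape, these determine p as stated.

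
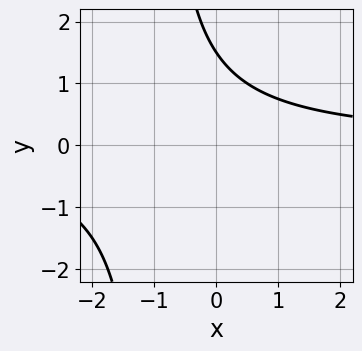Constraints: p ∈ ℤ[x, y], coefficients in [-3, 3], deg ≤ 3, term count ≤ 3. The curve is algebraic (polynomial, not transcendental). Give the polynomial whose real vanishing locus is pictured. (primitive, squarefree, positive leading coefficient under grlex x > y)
2*x*y + 2*y - 3

1. The degree is 2 — a generic line meets the curve in up to 2 points.
2. From the axis intercepts and sections: it misses every integer gridline on the x-axis.
3. The integer polynomial consistent with all of this is the stated p.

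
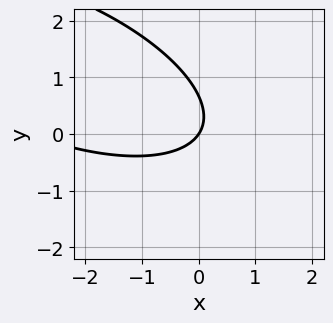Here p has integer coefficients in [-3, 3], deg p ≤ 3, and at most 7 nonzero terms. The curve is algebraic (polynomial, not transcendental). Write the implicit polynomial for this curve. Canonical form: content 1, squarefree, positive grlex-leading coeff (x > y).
x^2 + 2*x*y + 3*y^2 + 3*x - 2*y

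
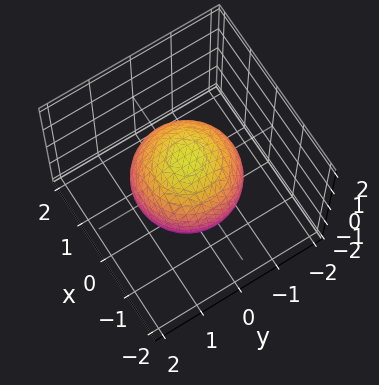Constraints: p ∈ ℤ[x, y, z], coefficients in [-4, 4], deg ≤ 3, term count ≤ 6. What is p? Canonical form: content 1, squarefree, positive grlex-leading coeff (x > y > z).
2*x^2 + 2*y^2 + 2*z^2 - 3

First, degree: a generic line meets the surface in up to 2 points, so deg p = 2.
Then, symmetry: every cross-section ⟂ z is a circle, so x, y appear only via x² + y².
Next, from the visible intercepts: a circular section at z = 1 has radius between 0 and 1.
Finally, solving for integer coefficients yields p as stated.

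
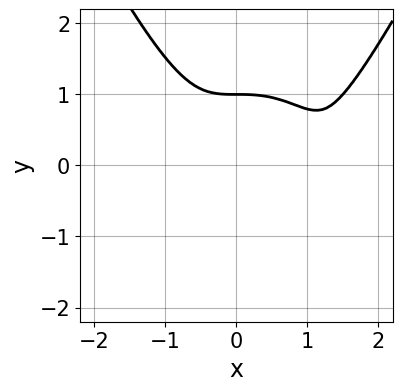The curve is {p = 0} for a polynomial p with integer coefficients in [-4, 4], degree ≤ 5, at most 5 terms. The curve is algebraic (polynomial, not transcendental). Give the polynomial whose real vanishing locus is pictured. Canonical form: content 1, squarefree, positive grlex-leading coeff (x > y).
(a) Degree: no degree-3 curve has this shape, so deg p = 4.
(b) Checking where it meets the axes: it misses every integer gridline on the x-axis; it crosses the y-axis at the gridline y = 1.
(c) Solving for integer coefficients yields p as stated.

2*x^4 - 3*x^3 - 2*y^3 + 2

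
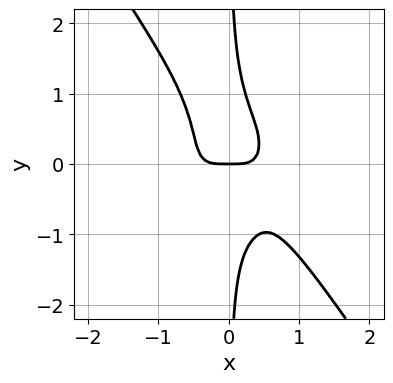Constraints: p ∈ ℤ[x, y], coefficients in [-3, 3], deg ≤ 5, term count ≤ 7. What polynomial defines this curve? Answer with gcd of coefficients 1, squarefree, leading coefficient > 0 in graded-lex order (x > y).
Degree: the shape is more complex than any degree-3 curve, so deg p = 4.
Checking where it meets the axes: it meets the y-axis at y = 0 (among the integer gridlines); one x-axis crossing is at x = 0.
Putting this together gives p.

3*x^4 + 3*x^2*y^2 + 3*x*y^3 + 2*x^2*y - y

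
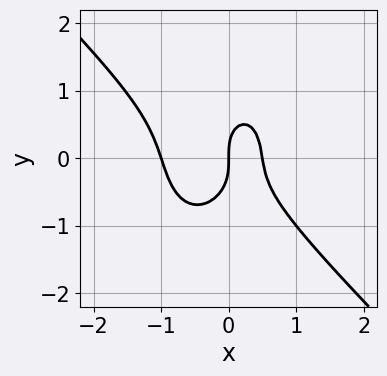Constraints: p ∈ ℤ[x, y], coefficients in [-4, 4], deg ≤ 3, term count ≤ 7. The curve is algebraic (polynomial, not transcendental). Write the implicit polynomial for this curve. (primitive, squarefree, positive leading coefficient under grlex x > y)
First, degree: the shape is more complex than any degree-2 curve, so deg p = 3.
Then, from the axis intercepts and sections: it crosses the y-axis at the gridline y = 0; among the integer gridlines, it crosses the x-axis at x ∈ {-1, 0}.
Finally, together with the visible shape, these determine p as stated.

2*x^3 + x^2*y + y^3 + x^2 - x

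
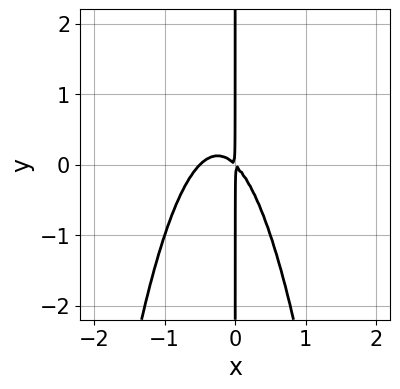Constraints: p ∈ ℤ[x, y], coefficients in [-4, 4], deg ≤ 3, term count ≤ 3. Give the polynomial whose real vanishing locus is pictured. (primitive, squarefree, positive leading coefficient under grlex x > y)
2*x^3 + x^2 + x*y

First, deg p = 3. No degree-2 curve has this shape.
Next, against the integer gridlines: the visible y-axis segment lies entirely on the curve.
Finally, matching integer coefficients to the picture gives p.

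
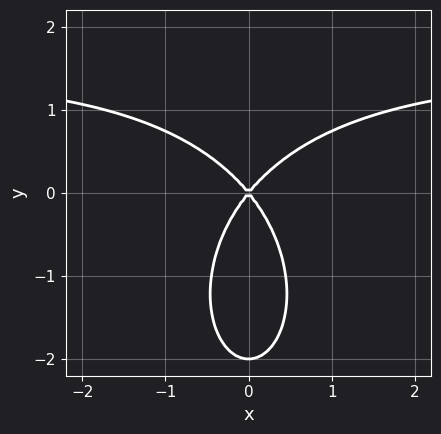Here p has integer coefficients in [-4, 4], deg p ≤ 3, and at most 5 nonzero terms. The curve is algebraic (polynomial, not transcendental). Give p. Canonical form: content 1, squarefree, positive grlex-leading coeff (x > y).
2*x^2*y + y^3 - 3*x^2 + 2*y^2

1. Degree: no degree-2 curve has this shape, so deg p = 3.
2. Symmetries: mirror symmetry x ↦ −x ⇒ only even powers of x.
3. From the axis intercepts and sections: among the integer gridlines, it crosses the y-axis at y ∈ {-2, 0}; one x-axis crossing is at x = 0.
4. Assembling these constraints gives the stated polynomial.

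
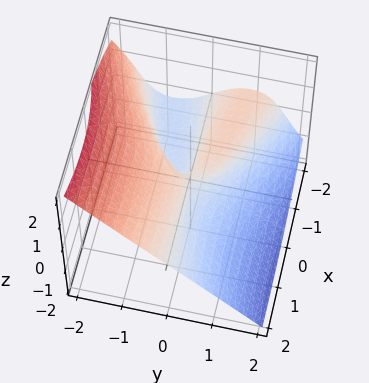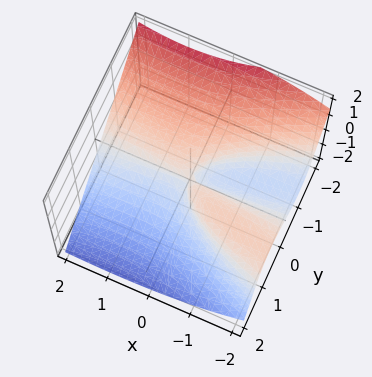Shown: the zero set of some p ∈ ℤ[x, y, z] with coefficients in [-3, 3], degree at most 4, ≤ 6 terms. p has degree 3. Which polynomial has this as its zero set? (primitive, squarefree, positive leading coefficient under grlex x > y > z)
x^2*z + 2*y^3 + 2*z^3 + 2*x*y

(a) deg p = 3. The shape is more complex than any degree-2 surface.
(b) From the visible intercepts: every point of the x-axis in the box is on the surface; one z-axis crossing is at z = 0; it crosses the y-axis at the gridline y = 0.
(c) Fitting integer coefficients to these (and the overall shape) gives p.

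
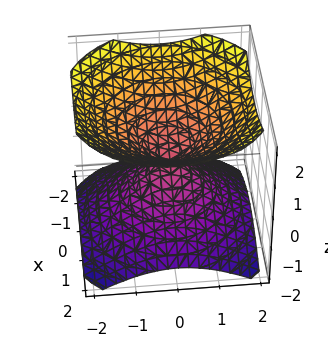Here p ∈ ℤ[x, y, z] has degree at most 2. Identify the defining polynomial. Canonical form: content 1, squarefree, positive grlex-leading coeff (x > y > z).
First, the picture has 2 separate pieces.
Next, deg p = 2.
Then, symmetry: every cross-section ⟂ z is a circle, so x, y appear only via x² + y²; it's symmetric under z → −z, forcing even powers of z.
Next, from the visible intercepts: it crosses the x-axis at the gridline x = 0; it meets the y-axis at y = 0 (among the integer gridlines); a circular section at z = 1 has radius between 1 and 2.
Finally, matching integer coefficients to the picture gives p.

2*x^2 + 2*y^2 - 3*z^2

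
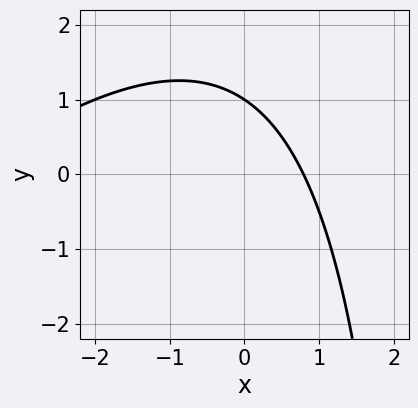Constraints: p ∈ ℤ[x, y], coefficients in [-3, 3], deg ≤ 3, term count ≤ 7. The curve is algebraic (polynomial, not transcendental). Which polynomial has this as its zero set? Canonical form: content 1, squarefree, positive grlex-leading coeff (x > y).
x^2 - x*y + 3*x + 3*y - 3

First, deg p = 2.
Then, checking where it meets the axes: it meets the y-axis at y = 1 (among the integer gridlines).
Finally, solving for integer coefficients yields p as stated.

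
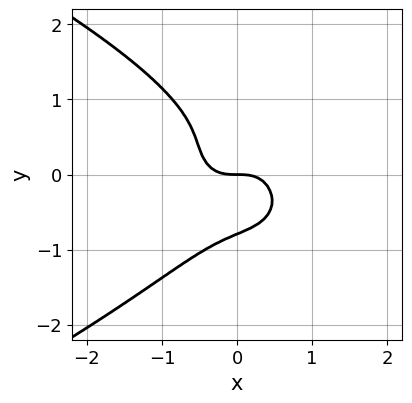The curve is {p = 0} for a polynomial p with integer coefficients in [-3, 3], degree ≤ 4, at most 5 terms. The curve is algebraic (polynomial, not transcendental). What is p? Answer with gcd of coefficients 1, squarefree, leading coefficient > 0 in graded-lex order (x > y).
2*y^4 + 2*x^3 + 2*x*y^2 + y

The degree is 4 — the shape is more complex than any degree-3 curve.
Checking where it meets the axes: it crosses the x-axis at the gridline x = 0; it crosses the y-axis at the gridline y = 0.
Assembling these constraints gives the stated polynomial.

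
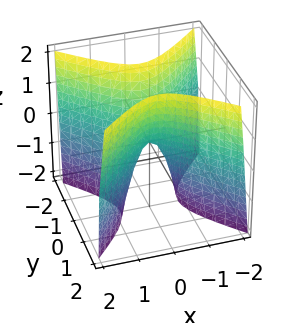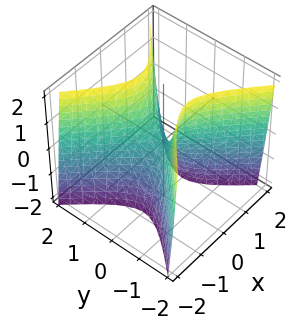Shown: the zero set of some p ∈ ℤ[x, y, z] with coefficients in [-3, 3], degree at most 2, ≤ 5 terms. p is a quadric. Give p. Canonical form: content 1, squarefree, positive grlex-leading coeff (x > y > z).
(a) The degree is 2 — a saddle surface; a quadric.
(b) Symmetries: it's symmetric under y → −y, forcing even powers of y; mirror symmetry x ↦ −x ⇒ only even powers of x.
(c) Against the integer gridlines: one x-axis crossing is at x = 0; one y-axis crossing is at y = 0; it meets the z-axis at z = 0 (among the integer gridlines).
(d) These observations pin down the coefficients.

3*x^2 - 3*y^2 + z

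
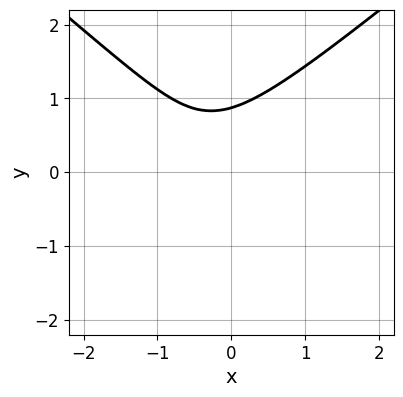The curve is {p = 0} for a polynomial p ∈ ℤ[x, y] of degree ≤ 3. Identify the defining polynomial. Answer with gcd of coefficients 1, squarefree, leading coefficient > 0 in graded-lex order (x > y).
1. deg p = 3.
2. Checking where it meets the axes: the curve avoids every integer x-axis point in the box.
3. Fitting integer coefficients to these (and the overall shape) gives p.

2*x^2*y - 3*y^3 + 2*x^2 + 2*x + 2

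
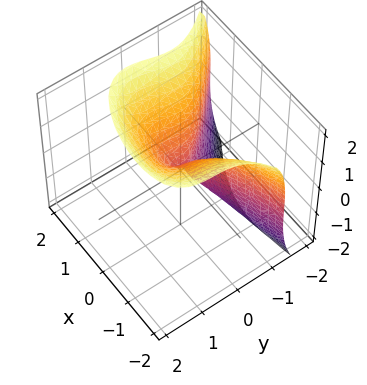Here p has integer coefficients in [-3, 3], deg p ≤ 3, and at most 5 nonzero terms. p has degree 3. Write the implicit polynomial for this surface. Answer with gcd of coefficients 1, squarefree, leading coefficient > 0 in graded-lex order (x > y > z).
2*x*y^2 + 3*y^3 - z^3 + 3*x^2 - x*y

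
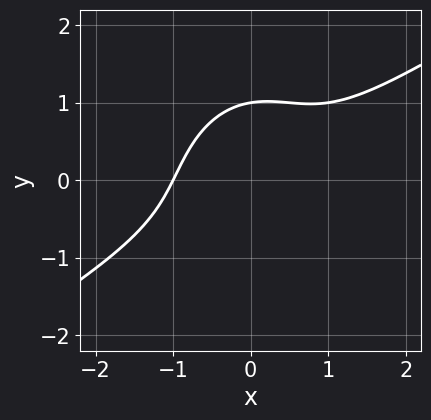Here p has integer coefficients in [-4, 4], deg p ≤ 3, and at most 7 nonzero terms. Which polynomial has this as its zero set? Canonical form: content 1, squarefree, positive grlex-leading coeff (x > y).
First, degree: a generic line meets the curve in up to 3 points, so deg p = 3.
Next, reading off the gridlines: it meets the y-axis at y = 1 (among the integer gridlines); it crosses the x-axis at the gridline x = -1.
Finally, putting this together gives p.

2*x^3 - 3*x^2*y + x*y^2 - 2*y^3 + 2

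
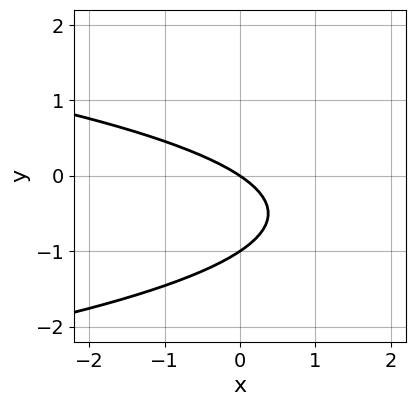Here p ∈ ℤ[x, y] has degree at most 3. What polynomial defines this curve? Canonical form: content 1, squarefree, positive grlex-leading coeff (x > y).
1. The degree is 2 — no degree-1 curve has this shape.
2. Observable constraints: it meets the x-axis at x = 0 (among the integer gridlines); the y-axis gridline crossings are at y ∈ {-1, 0}.
3. Putting this together gives p.

3*y^2 + 2*x + 3*y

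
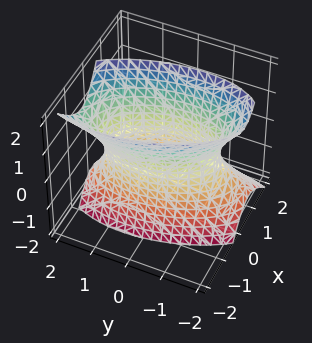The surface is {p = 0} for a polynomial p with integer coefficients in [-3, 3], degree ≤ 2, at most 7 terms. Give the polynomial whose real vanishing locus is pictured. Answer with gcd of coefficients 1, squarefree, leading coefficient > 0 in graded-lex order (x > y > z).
1. The degree is 2 — no degree-1 surface has this shape.
2. From the visible intercepts: no z-intercept at any integer in the box.
3. The integer polynomial consistent with all of this is the stated p.

3*x^2 + x*y + x*z + y^2 - z^2 - 2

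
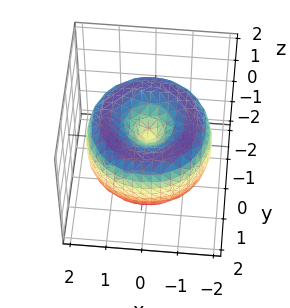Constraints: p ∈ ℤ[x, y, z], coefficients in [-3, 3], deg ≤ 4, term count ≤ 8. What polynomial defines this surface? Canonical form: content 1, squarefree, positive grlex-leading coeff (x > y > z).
1. The degree is 4 — no degree-3 surface has this shape.
2. Symmetries: the surface is invariant under rotation about z: p = q(x² + y², z).
3. From the visible intercepts: one x-axis crossing is at x = 0; a circular section at z = 0 has radius between 1 and 2; it meets the y-axis at y = 0 (among the integer gridlines).
4. The integer polynomial consistent with all of this is the stated p.

x^4 + 2*x^2*y^2 + y^4 - 3*x^2 - 3*y^2 + 2*z^2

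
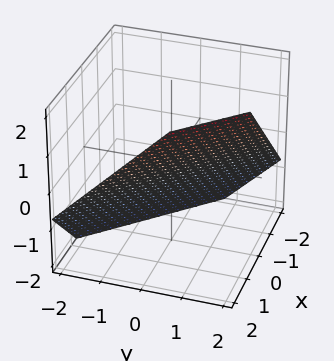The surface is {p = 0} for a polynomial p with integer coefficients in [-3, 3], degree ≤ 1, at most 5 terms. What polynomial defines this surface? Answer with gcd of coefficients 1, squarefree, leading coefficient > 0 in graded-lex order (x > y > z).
3*x + 3*y - 3*z - 2

deg p = 1. Every cross-section is a straight line — this is a plane.
Matching integer coefficients to the picture gives p.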